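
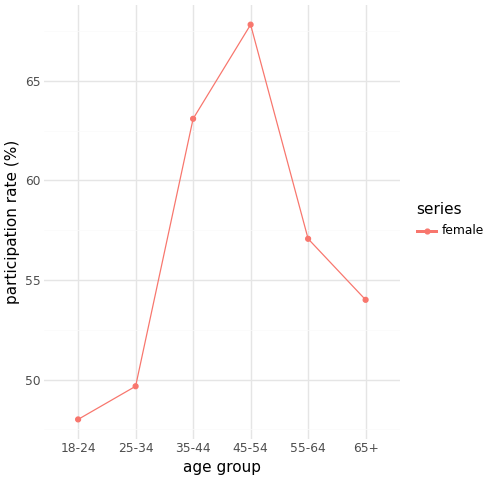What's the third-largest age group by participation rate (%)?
55-64

Top 4: 45-54 ≈ 68, 35-44 ≈ 64, 55-64 ≈ 58, 65+ ≈ 54.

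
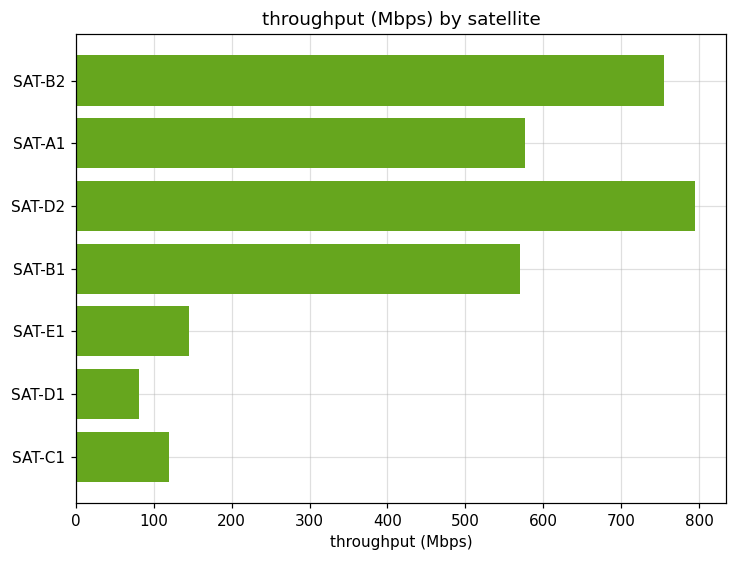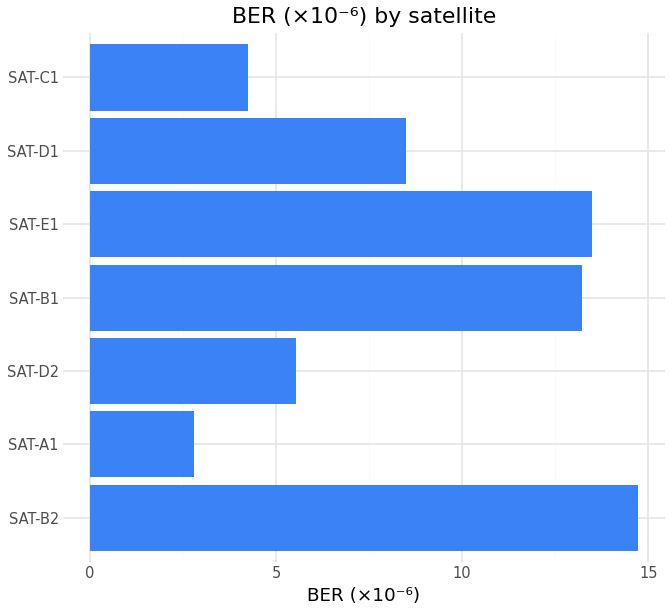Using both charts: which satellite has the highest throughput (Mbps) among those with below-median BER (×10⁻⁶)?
SAT-D2

Chart 2 median BER (×10⁻⁶) ≈ 8; below-median satellites: SAT-A1, SAT-D2, SAT-C1. Among those, SAT-D2 has the highest throughput (Mbps) (≈ 800).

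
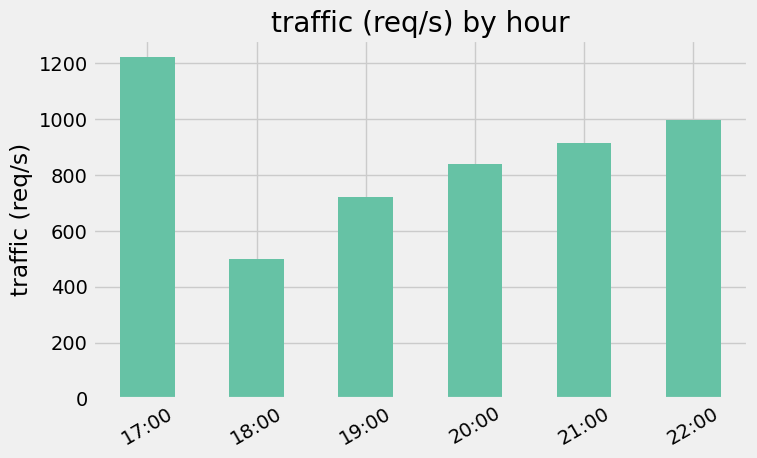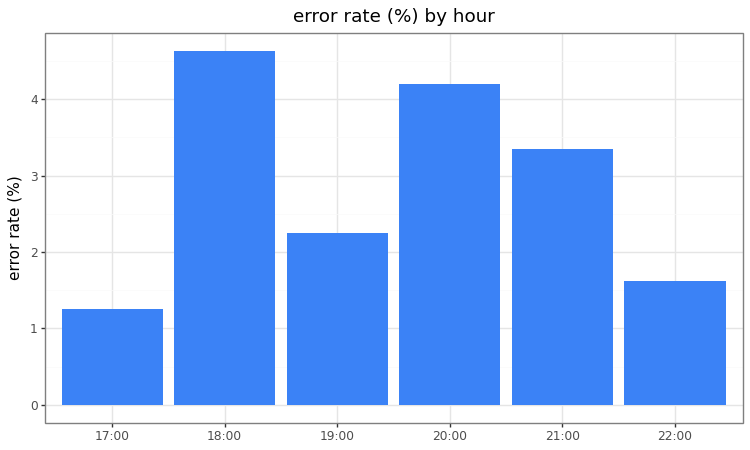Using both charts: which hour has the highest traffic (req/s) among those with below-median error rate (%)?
Chart 2 median error rate (%) ≈ 3; below-median hours: 17:00, 19:00, 22:00. Among those, 17:00 has the highest traffic (req/s) (≈ 1200).

17:00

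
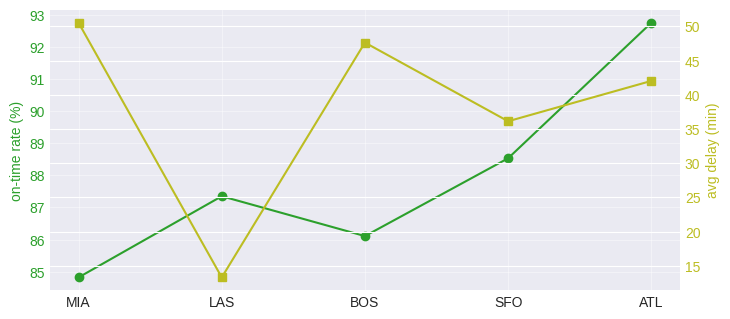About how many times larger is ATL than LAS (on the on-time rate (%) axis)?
≈ 1.07×

ATL ≈ 93, LAS ≈ 87; 93/87 ≈ 1.07.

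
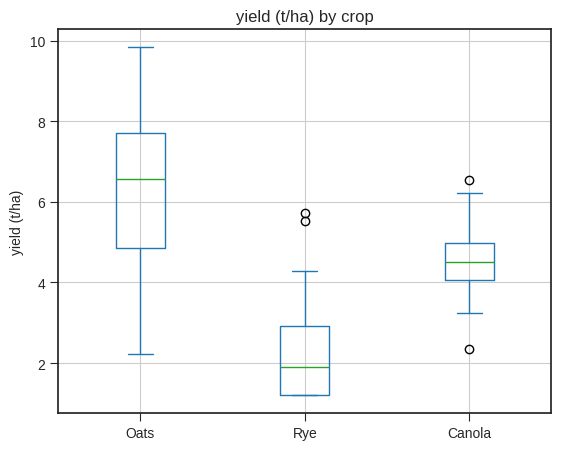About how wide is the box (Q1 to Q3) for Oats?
≈ 2.5

Q3 ≈ 7.5, Q1 ≈ 5.0; IQR ≈ 2.5.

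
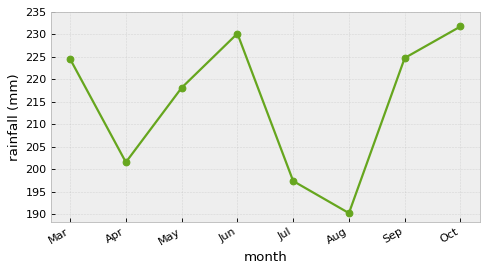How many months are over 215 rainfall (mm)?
Above 215: Mar, May, Jun, Sep, Oct.

5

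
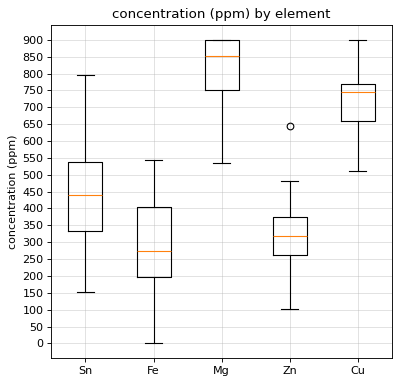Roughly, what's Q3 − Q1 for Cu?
Q3 ≈ 750, Q1 ≈ 650; IQR ≈ 100.

≈ 100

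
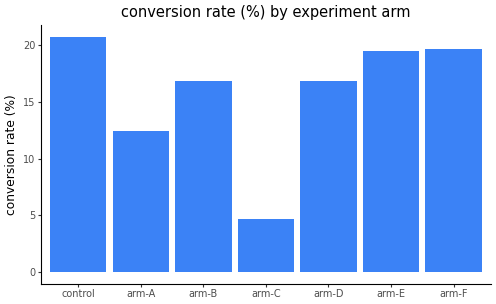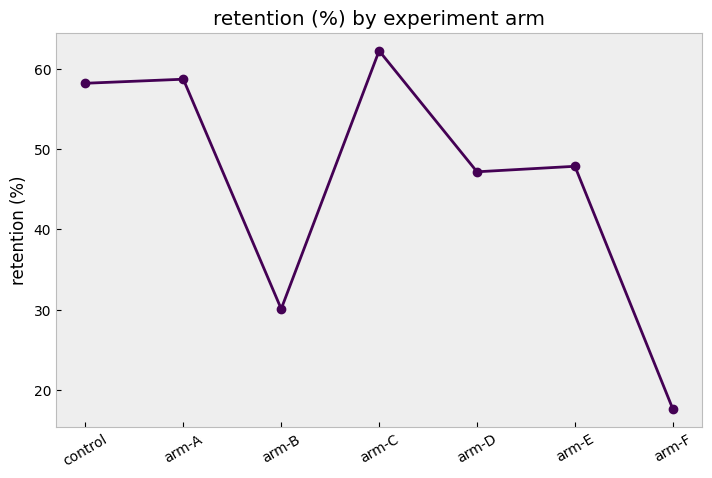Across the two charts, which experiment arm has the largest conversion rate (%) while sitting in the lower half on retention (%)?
Chart 2 median retention (%) ≈ 50; below-median experiment arms: arm-B, arm-D, arm-F. Among those, arm-F has the highest conversion rate (%) (≈ 20).

arm-F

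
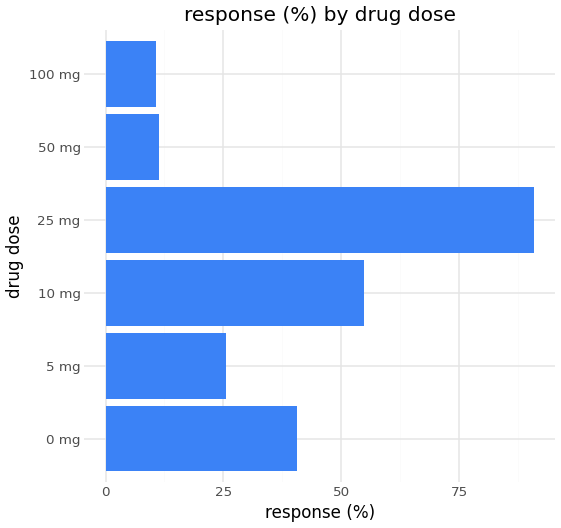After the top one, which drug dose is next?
Top 3: 25 mg ≈ 90, 10 mg ≈ 50, 0 mg ≈ 40.

10 mg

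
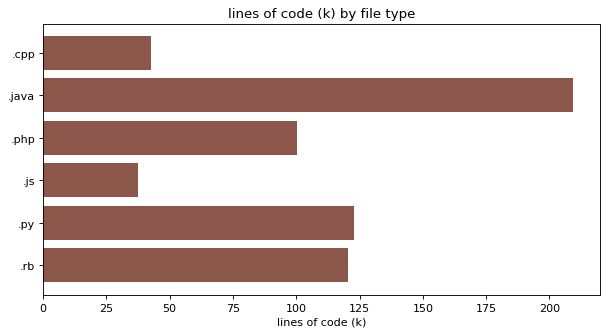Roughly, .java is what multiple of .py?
≈ 1.67×

.java ≈ 200, .py ≈ 120; 200/120 ≈ 1.67.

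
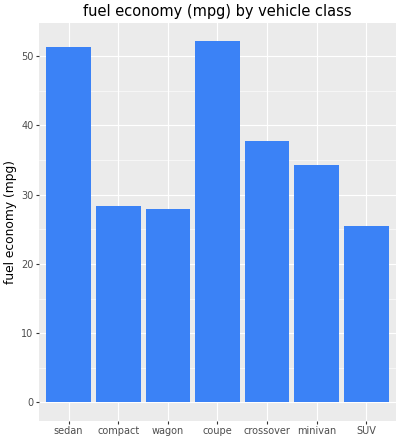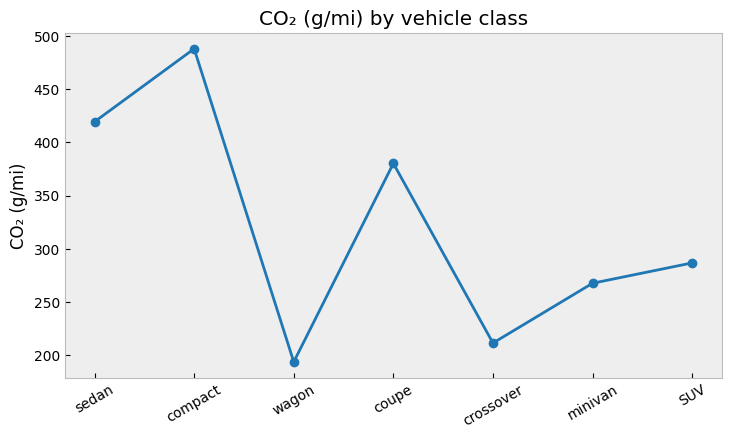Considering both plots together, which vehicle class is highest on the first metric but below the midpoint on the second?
Chart 2 median CO₂ (g/mi) ≈ 300; below-median vehicle classes: wagon, crossover, minivan. Among those, crossover has the highest fuel economy (mpg) (≈ 40).

crossover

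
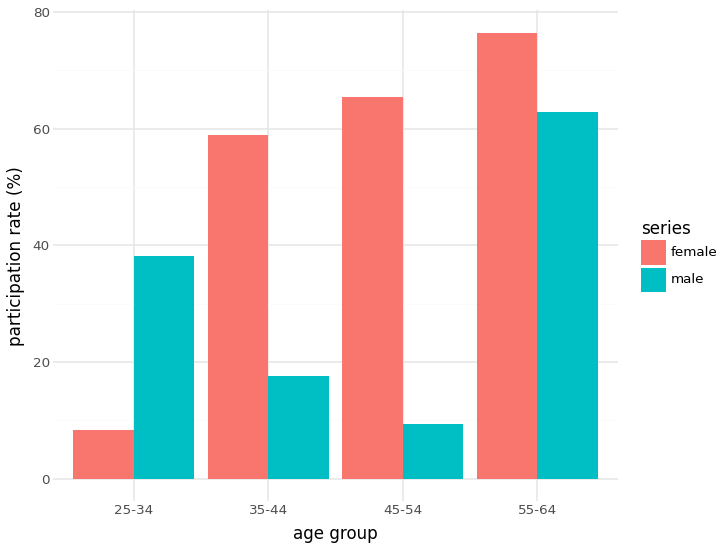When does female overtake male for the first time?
25-34: female ≈ 10 vs male ≈ 40 (not yet); 35-44: female ≈ 60 vs male ≈ 20 (first crossover).

35-44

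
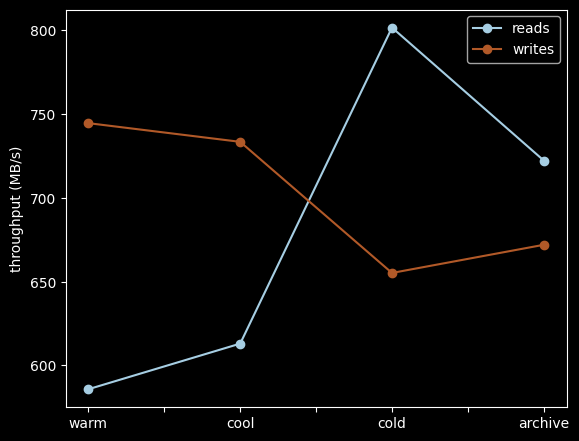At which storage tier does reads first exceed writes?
cool: reads ≈ 620 vs writes ≈ 740 (not yet); cold: reads ≈ 800 vs writes ≈ 660 (first crossover).

cold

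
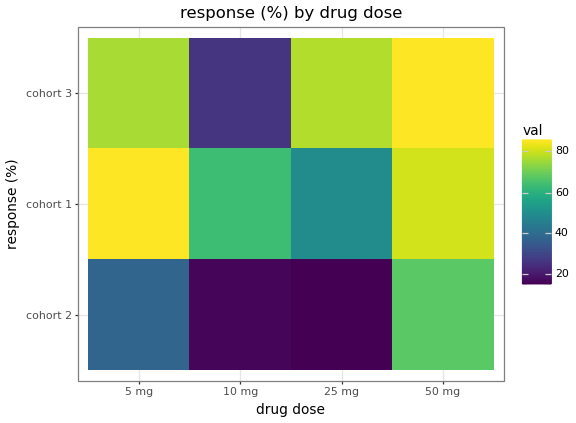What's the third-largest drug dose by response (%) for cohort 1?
10 mg

Top 4 for cohort 1: 5 mg ≈ 90, 50 mg ≈ 80, 10 mg ≈ 60, 25 mg ≈ 50.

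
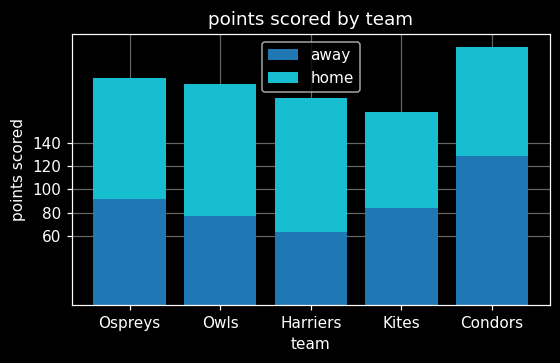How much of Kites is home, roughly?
≈ 80

home top ≈ 160, bottom ≈ 80; segment ≈ 80.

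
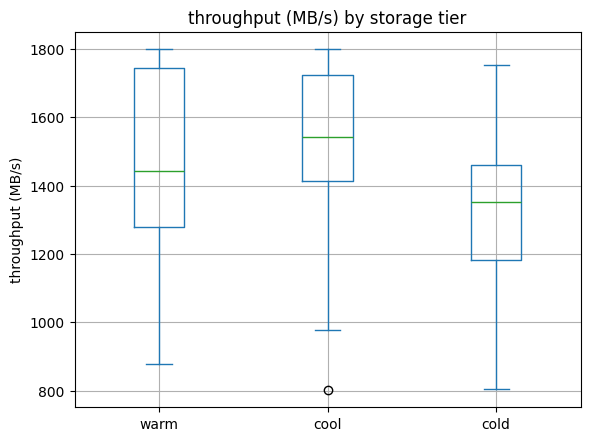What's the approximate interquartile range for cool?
Q3 ≈ 1725, Q1 ≈ 1425; IQR ≈ 300.

≈ 300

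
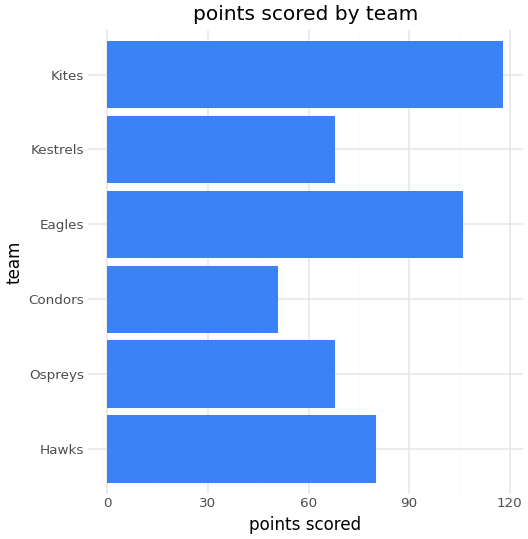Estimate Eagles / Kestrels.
≈ 1.57×

Eagles ≈ 110, Kestrels ≈ 70; 110/70 ≈ 1.57.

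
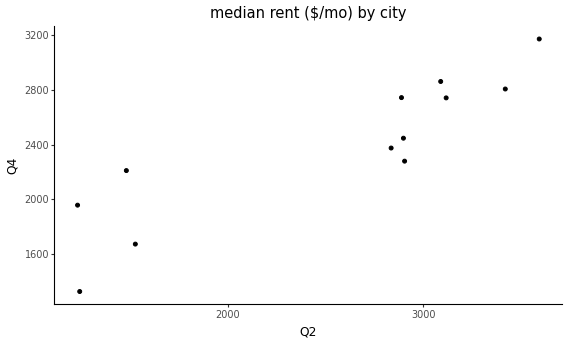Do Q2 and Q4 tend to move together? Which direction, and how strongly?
positive, strong

Points are positively correlated; strong (|r| ≈ 0.9).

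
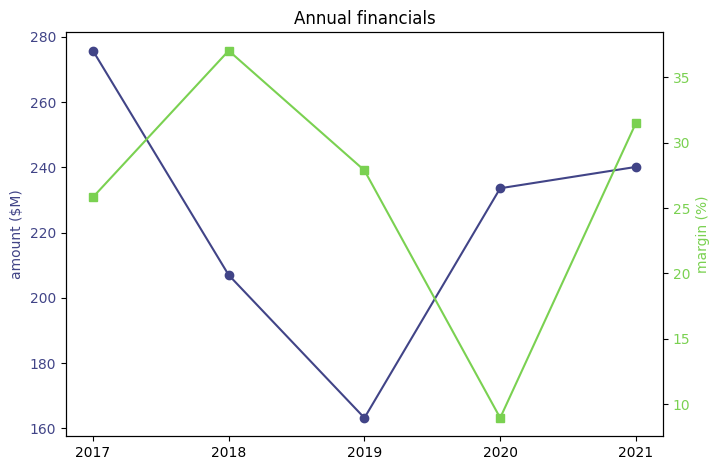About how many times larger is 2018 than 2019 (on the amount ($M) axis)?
≈ 1.31×

2018 ≈ 210, 2019 ≈ 160; 210/160 ≈ 1.31.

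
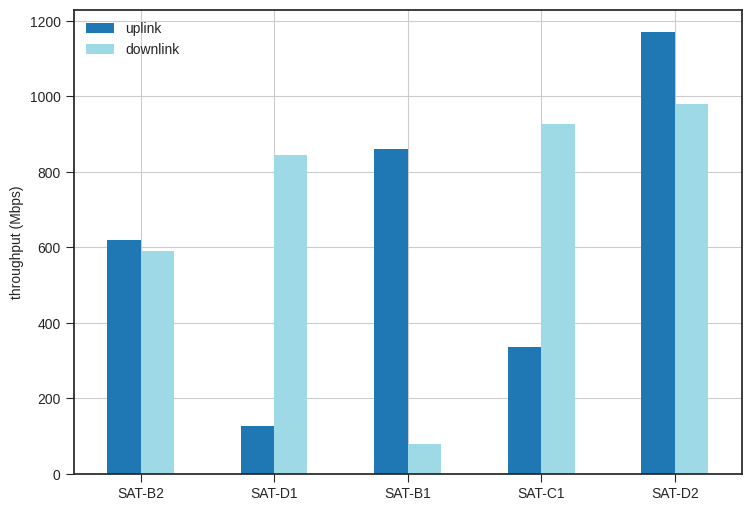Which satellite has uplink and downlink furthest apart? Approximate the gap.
SAT-B1, ≈ 800 Mbps

SAT-B1: uplink ≈ 900, downlink ≈ 100 → gap ≈ 800. Next-largest (SAT-D1) is only ≈ 700.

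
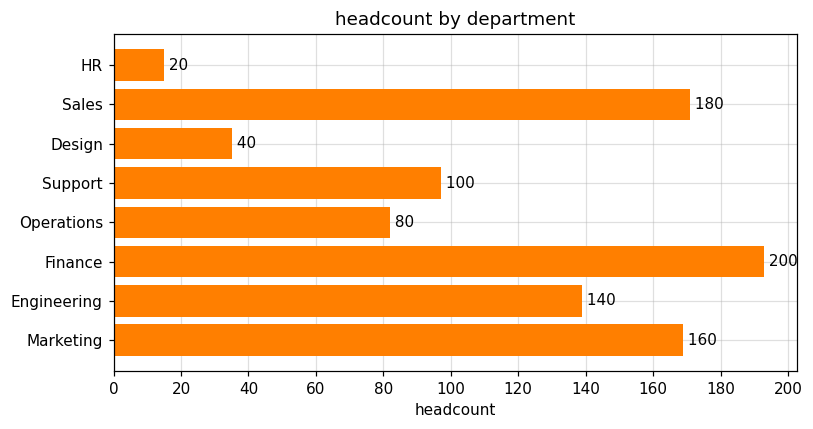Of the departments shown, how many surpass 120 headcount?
4

Above 120: Sales, Finance, Engineering, Marketing.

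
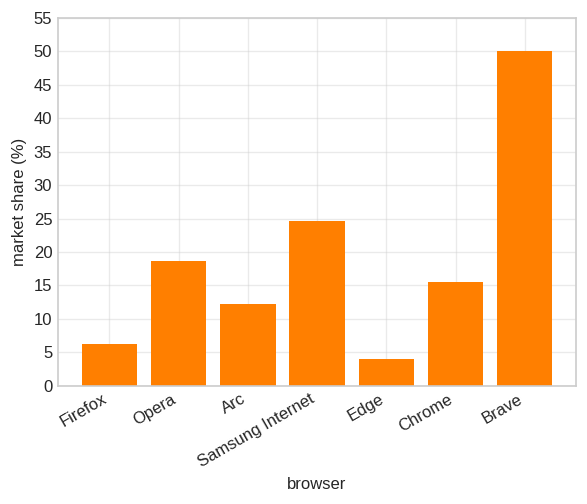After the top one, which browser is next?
Top 3: Brave ≈ 50, Samsung Internet ≈ 25, Opera ≈ 20.

Samsung Internet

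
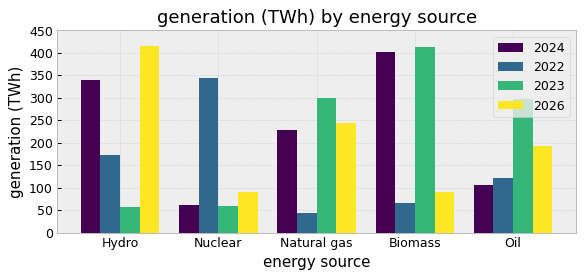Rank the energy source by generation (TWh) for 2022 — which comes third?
Top 4 for 2022: Nuclear ≈ 350, Hydro ≈ 150, Oil ≈ 100, Biomass ≈ 50.

Oil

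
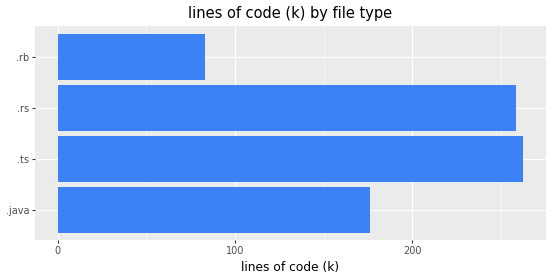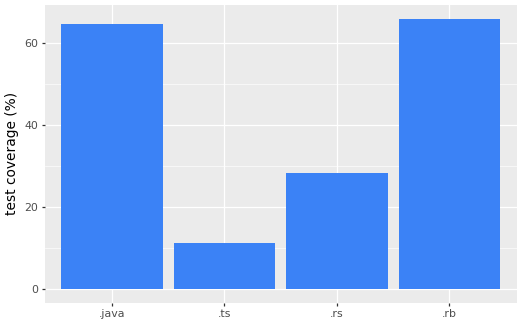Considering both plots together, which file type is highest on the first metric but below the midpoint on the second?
.ts

Chart 2 median test coverage (%) ≈ 50; below-median file types: .ts, .rs. Among those, .ts has the highest lines of code (k) (≈ 275).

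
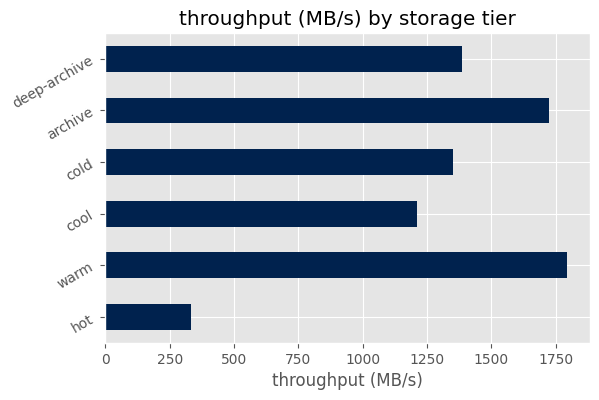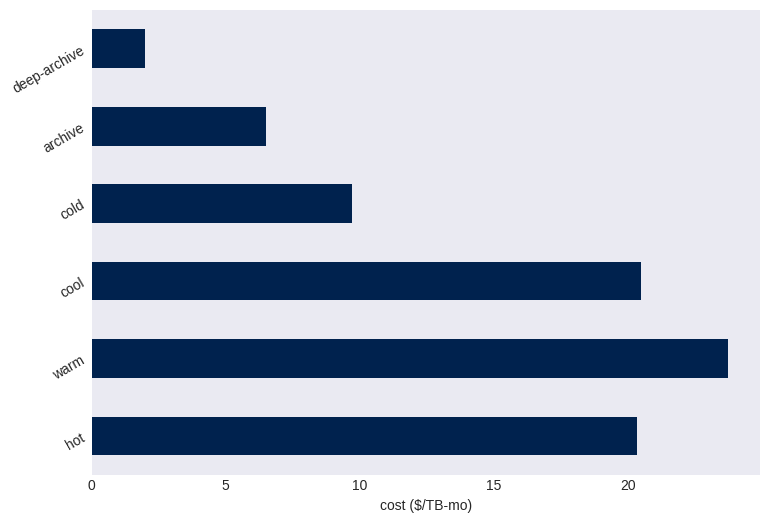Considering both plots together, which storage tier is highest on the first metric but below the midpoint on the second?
archive

Chart 2 median cost ($/TB-mo) ≈ 15; below-median storage tiers: cold, archive, deep-archive. Among those, archive has the highest throughput (MB/s) (≈ 1800).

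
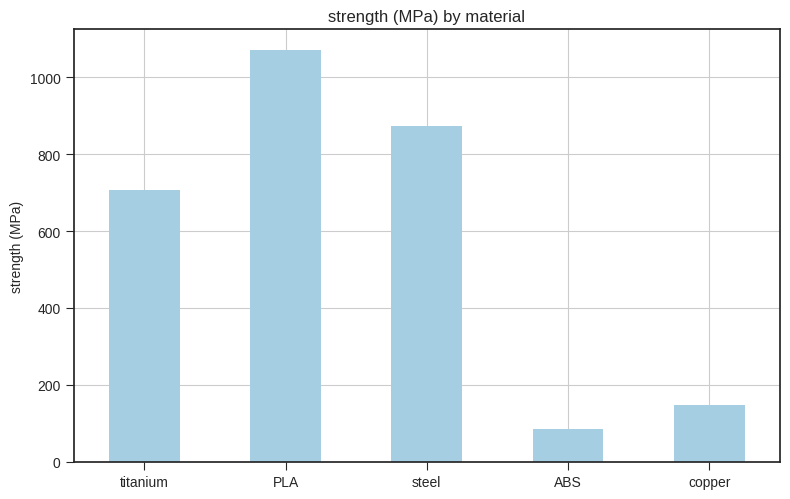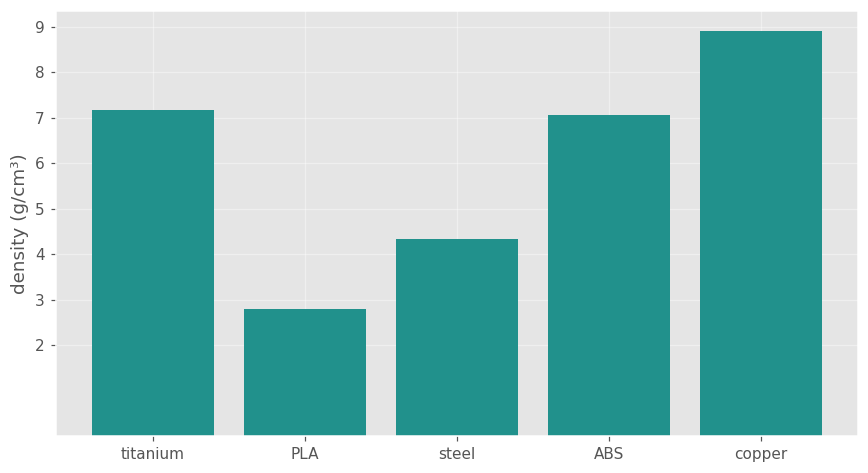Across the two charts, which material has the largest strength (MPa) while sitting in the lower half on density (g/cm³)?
PLA

Chart 2 median density (g/cm³) ≈ 7; below-median materials: PLA, steel. Among those, PLA has the highest strength (MPa) (≈ 1100).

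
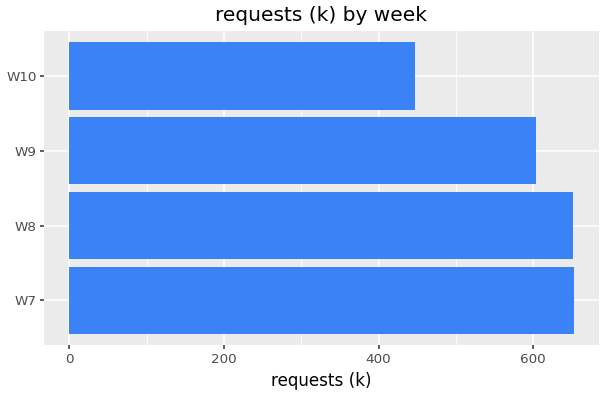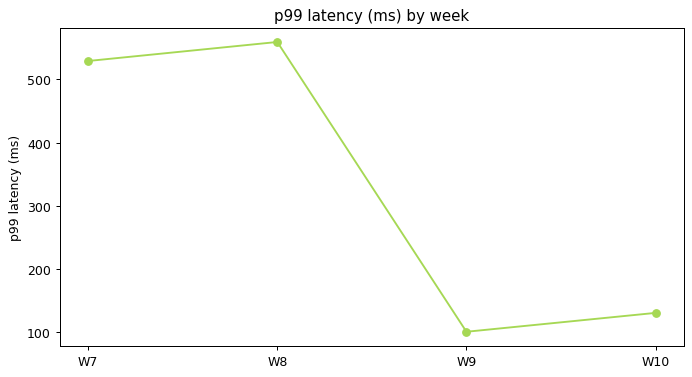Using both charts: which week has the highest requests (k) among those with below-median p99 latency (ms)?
W9

Chart 2 median p99 latency (ms) ≈ 300; below-median weeks: W9, W10. Among those, W9 has the highest requests (k) (≈ 600).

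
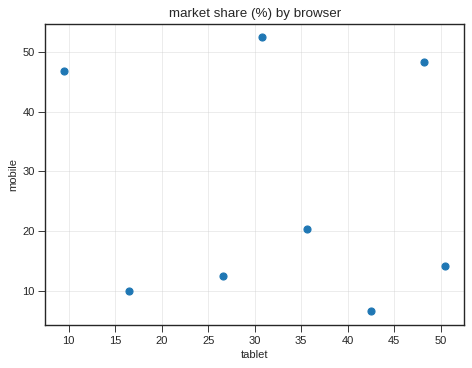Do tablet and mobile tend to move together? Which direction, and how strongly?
Points are roughly uncorrelated; weak (|r| ≈ 0.1).

no clear correlation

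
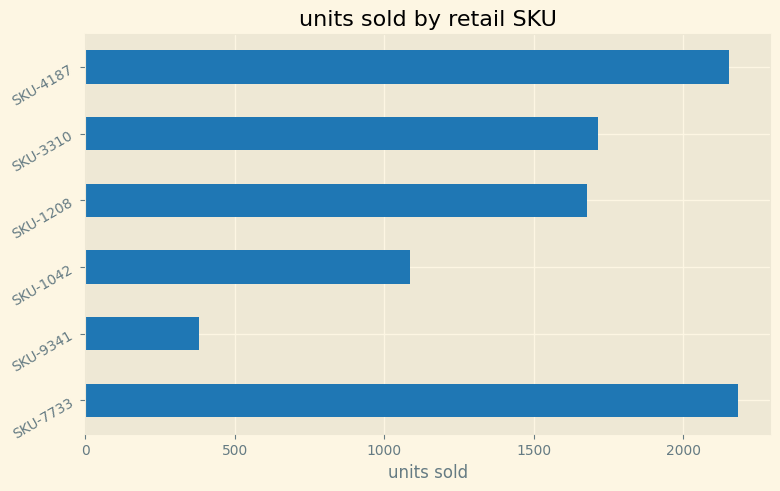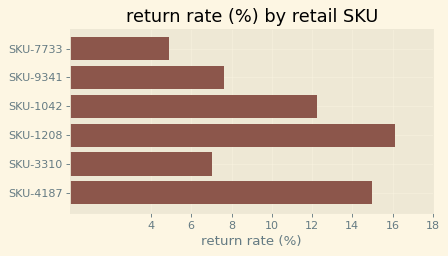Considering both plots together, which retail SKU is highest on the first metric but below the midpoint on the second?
SKU-7733

Chart 2 median return rate (%) ≈ 10; below-median retail SKUs: SKU-7733, SKU-9341, SKU-3310. Among those, SKU-7733 has the highest units sold (≈ 2000).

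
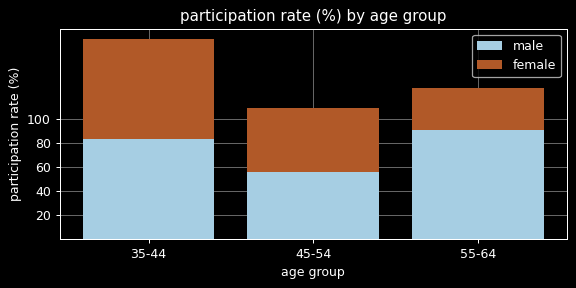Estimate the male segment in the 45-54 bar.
male top ≈ 60, bottom ≈ 0; segment ≈ 60.

≈ 60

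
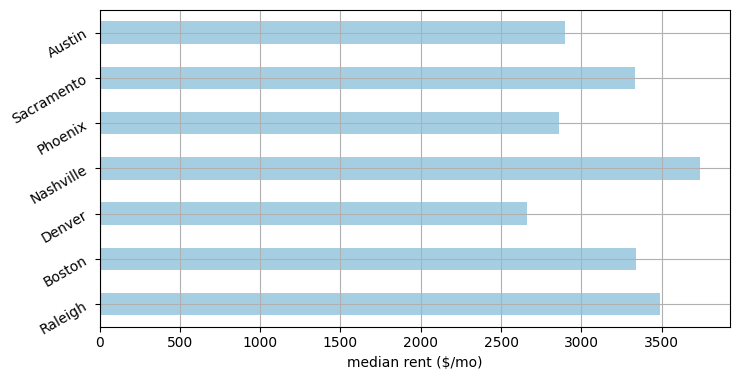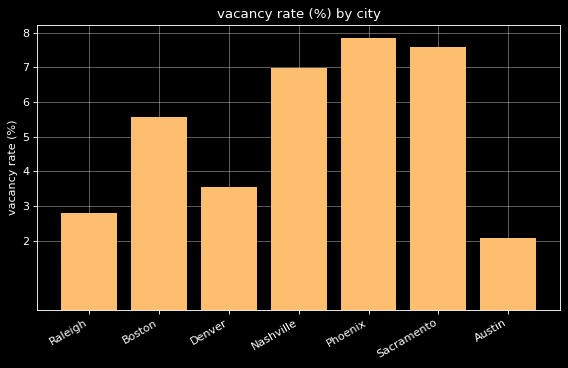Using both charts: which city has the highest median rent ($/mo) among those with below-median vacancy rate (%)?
Chart 2 median vacancy rate (%) ≈ 6; below-median cities: Raleigh, Denver, Austin. Among those, Raleigh has the highest median rent ($/mo) (≈ 3500).

Raleigh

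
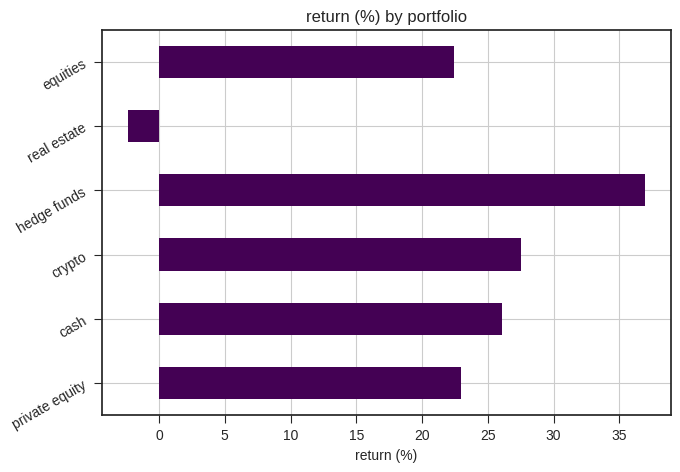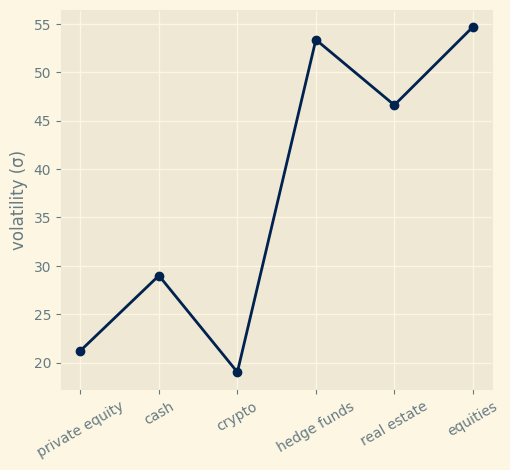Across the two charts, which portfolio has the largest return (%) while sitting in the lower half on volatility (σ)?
Chart 2 median volatility (σ) ≈ 40; below-median portfolios: private equity, cash, crypto. Among those, crypto has the highest return (%) (≈ 30).

crypto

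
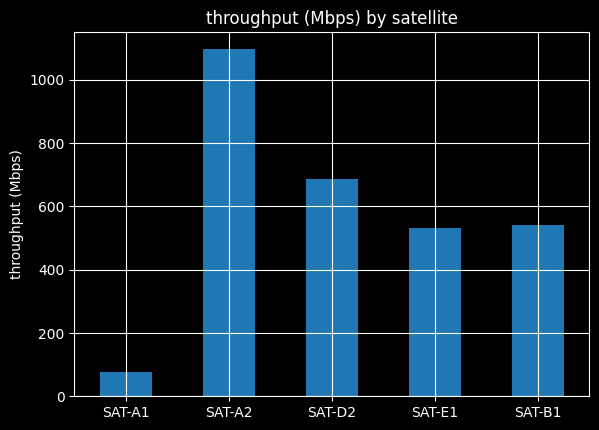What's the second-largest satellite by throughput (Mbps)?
SAT-D2

Top 3: SAT-A2 ≈ 1100, SAT-D2 ≈ 700, SAT-B1 ≈ 500.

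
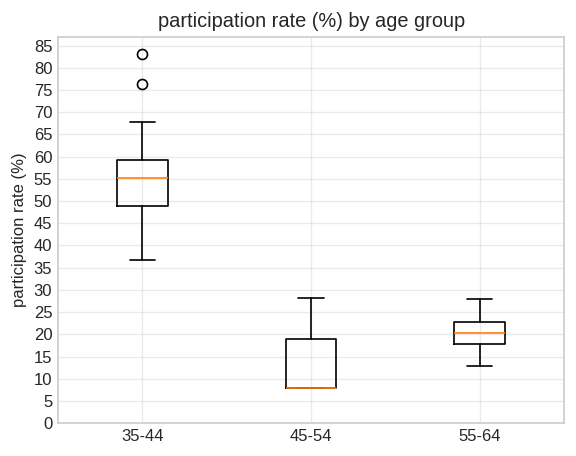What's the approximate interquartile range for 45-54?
≈ 10

Q3 ≈ 20, Q1 ≈ 10; IQR ≈ 10.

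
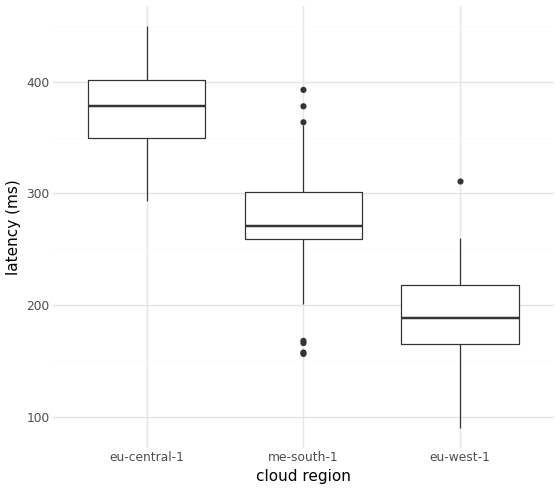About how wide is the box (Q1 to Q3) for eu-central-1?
≈ 60

Q3 ≈ 400, Q1 ≈ 340; IQR ≈ 60.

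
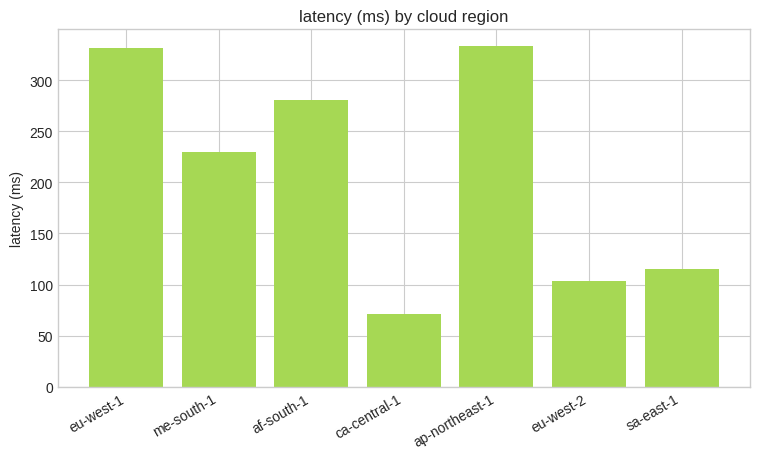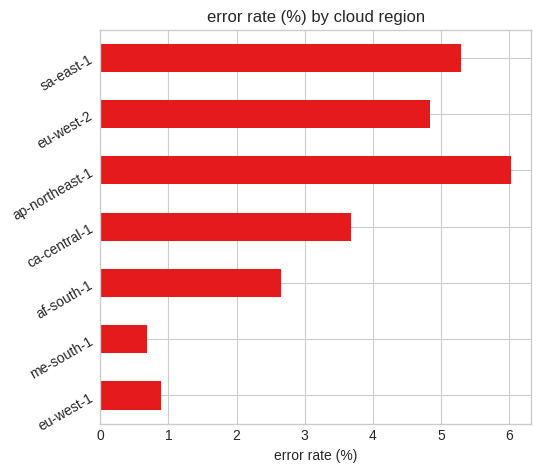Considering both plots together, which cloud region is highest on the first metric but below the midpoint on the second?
eu-west-1

Chart 2 median error rate (%) ≈ 4; below-median cloud regions: eu-west-1, me-south-1, af-south-1. Among those, eu-west-1 has the highest latency (ms) (≈ 350).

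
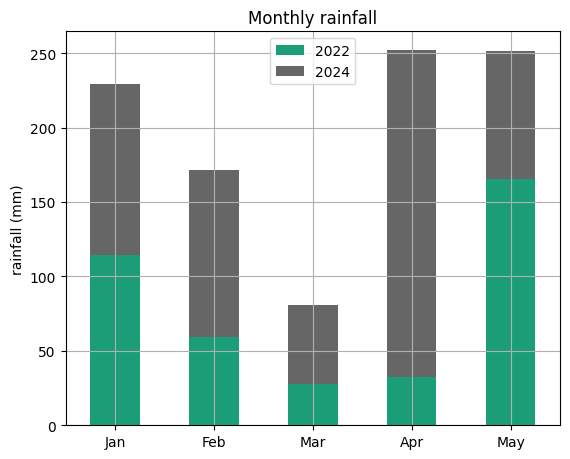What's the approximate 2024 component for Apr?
2024 top ≈ 250, bottom ≈ 25; segment ≈ 225.

≈ 225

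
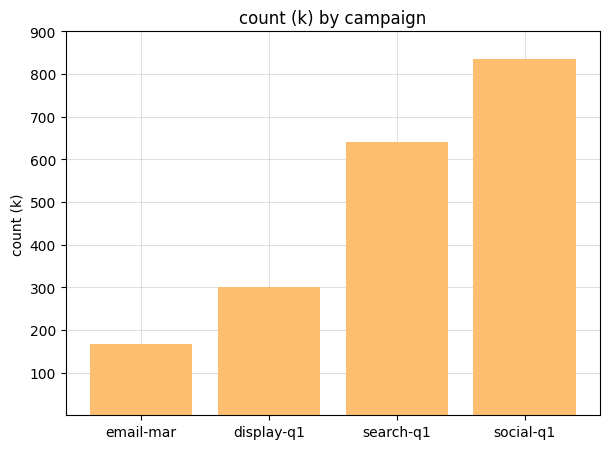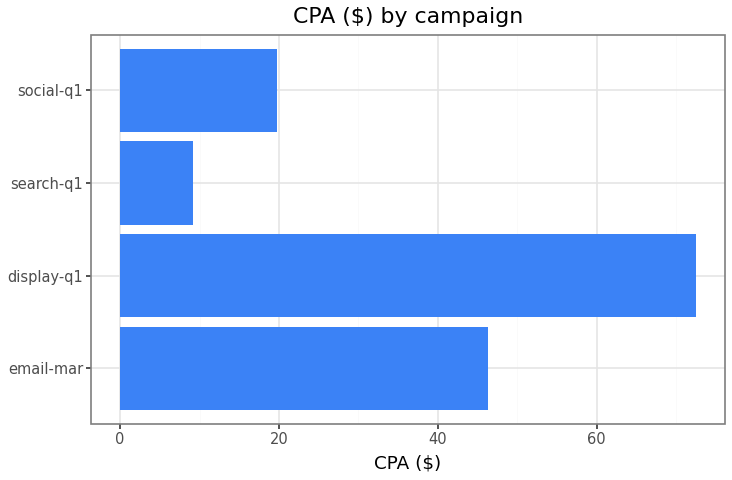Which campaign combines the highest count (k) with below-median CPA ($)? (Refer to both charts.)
social-q1

Chart 2 median CPA ($) ≈ 30; below-median campaigns: search-q1, social-q1. Among those, social-q1 has the highest count (k) (≈ 800).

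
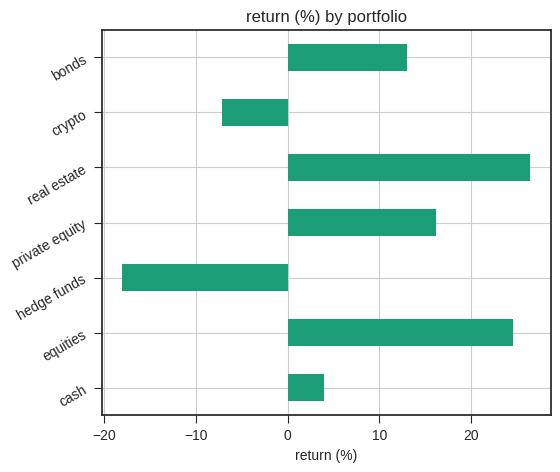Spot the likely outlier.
hedge funds ≈ -20; the rest sit between ≈ -5 and ≈ 25.

hedge funds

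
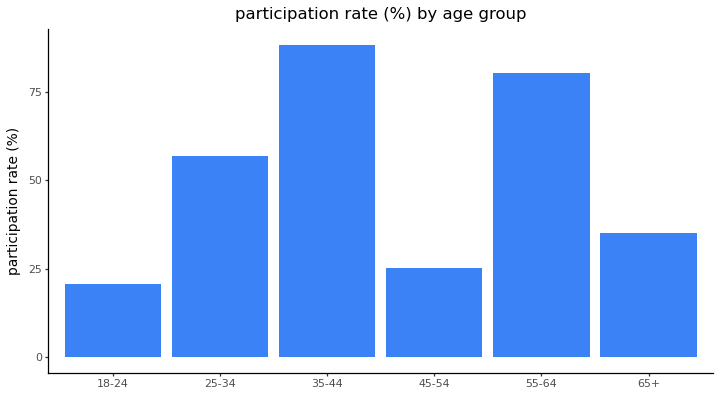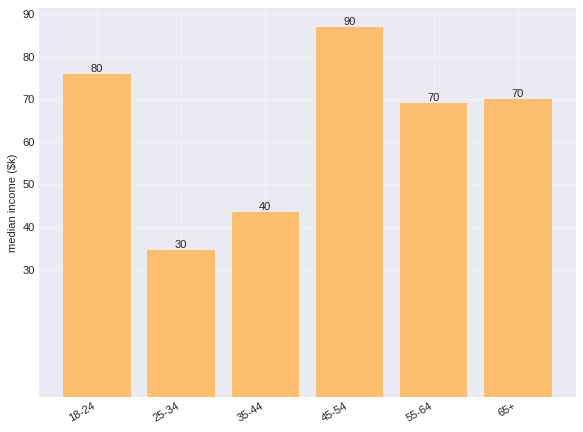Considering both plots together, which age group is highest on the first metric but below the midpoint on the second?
35-44

Chart 2 median median income ($k) ≈ 70; below-median age groups: 25-34, 35-44, 55-64. Among those, 35-44 has the highest participation rate (%) (≈ 90).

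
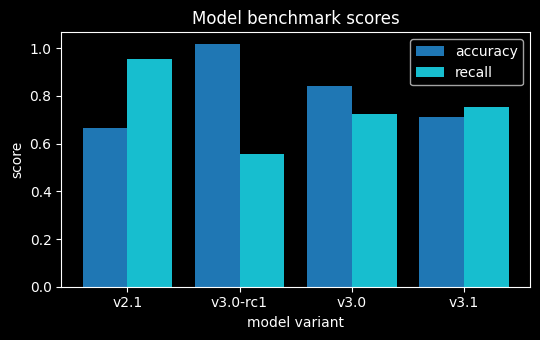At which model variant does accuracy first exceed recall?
v2.1: accuracy ≈ 0.7 vs recall ≈ 1.0 (not yet); v3.0-rc1: accuracy ≈ 1.0 vs recall ≈ 0.6 (first crossover).

v3.0-rc1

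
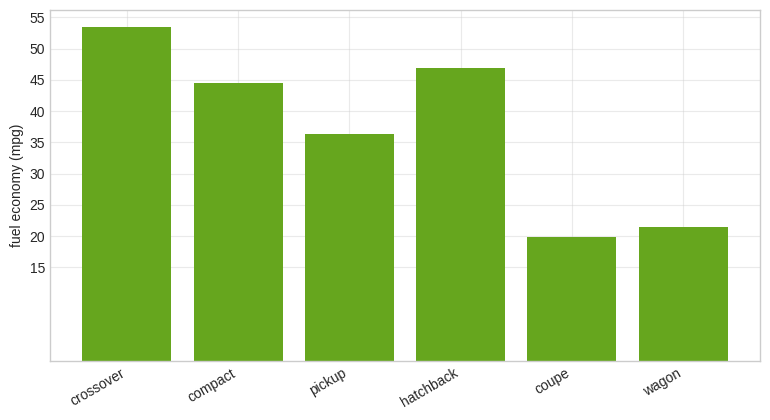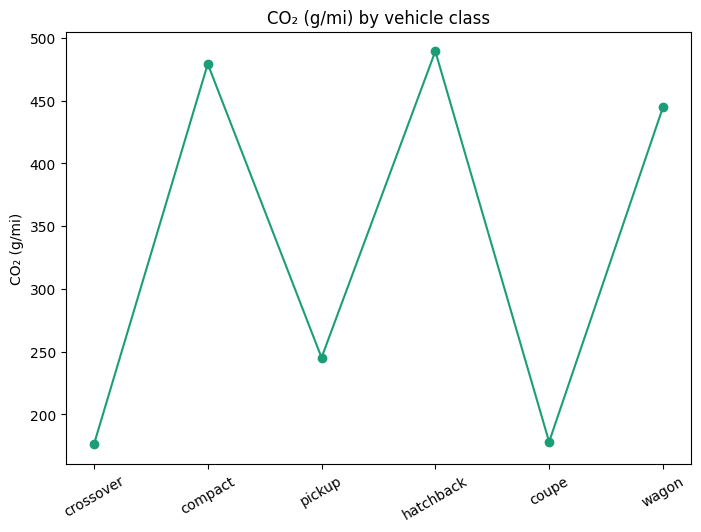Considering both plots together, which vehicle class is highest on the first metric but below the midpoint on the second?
Chart 2 median CO₂ (g/mi) ≈ 350; below-median vehicle classes: crossover, pickup, coupe. Among those, crossover has the highest fuel economy (mpg) (≈ 55).

crossover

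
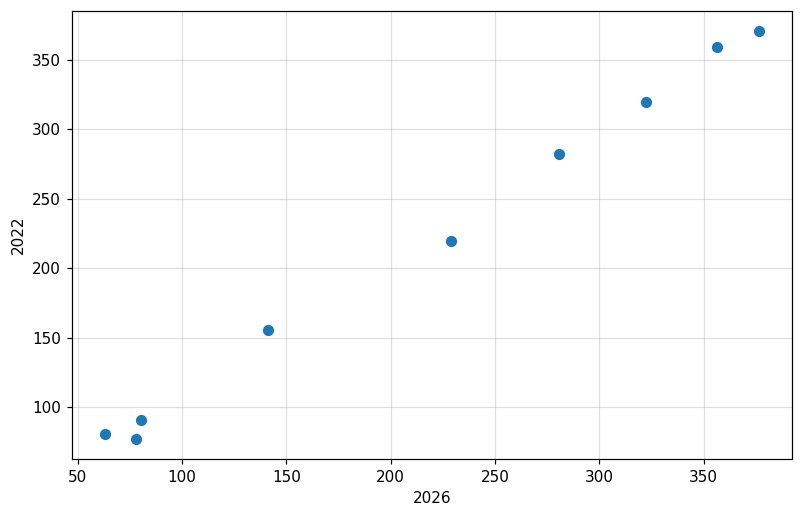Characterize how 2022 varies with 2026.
positive, strong

Points are positively correlated; strong (|r| ≈ 1.0).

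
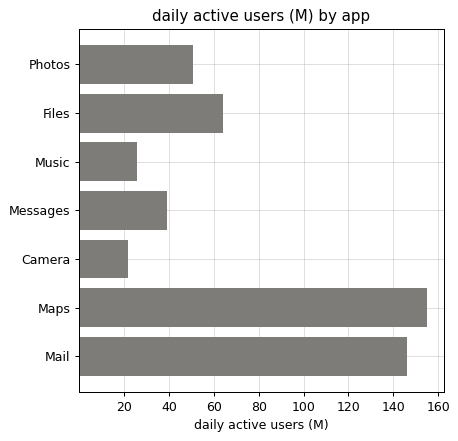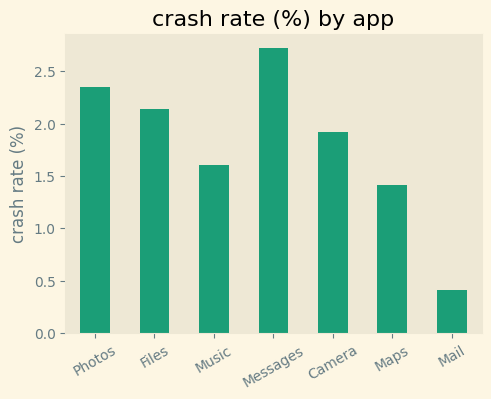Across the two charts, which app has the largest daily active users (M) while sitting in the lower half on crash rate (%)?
Chart 2 median crash rate (%) ≈ 2; below-median apps: Music, Maps, Mail. Among those, Maps has the highest daily active users (M) (≈ 160).

Maps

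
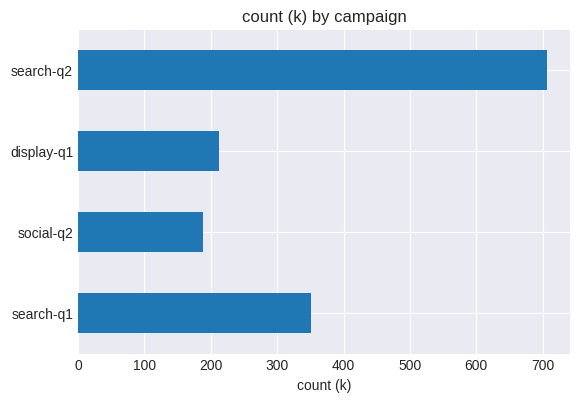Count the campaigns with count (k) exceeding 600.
1

Above 600: search-q2.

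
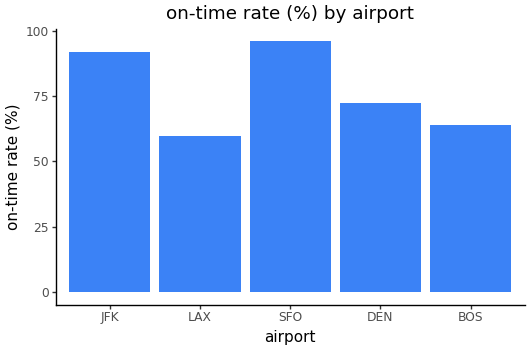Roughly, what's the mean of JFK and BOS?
≈ 75

(90 + 60) / 2 ≈ 75.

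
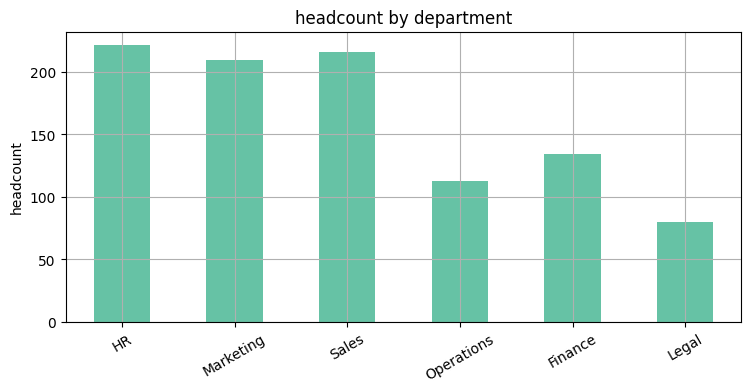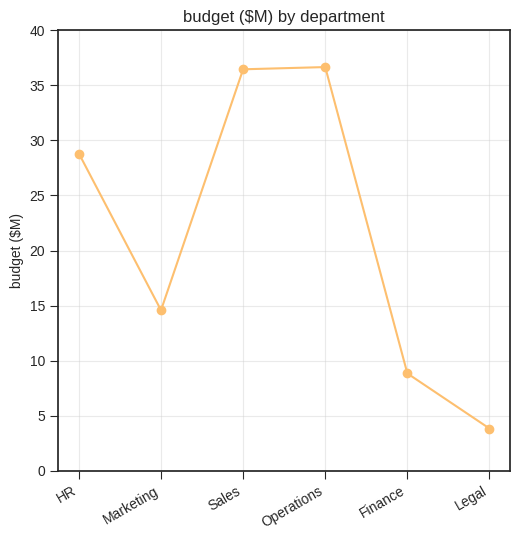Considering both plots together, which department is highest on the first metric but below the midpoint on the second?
Chart 2 median budget ($M) ≈ 20; below-median departments: Marketing, Finance, Legal. Among those, Marketing has the highest headcount (≈ 200).

Marketing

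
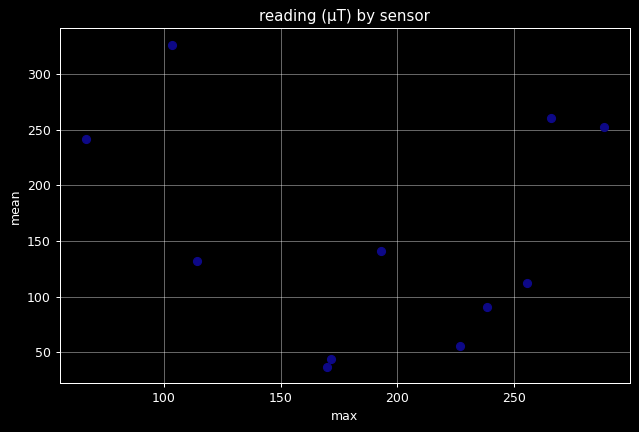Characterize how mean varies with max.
Points are roughly uncorrelated; weak (|r| ≈ 0.2).

no clear correlation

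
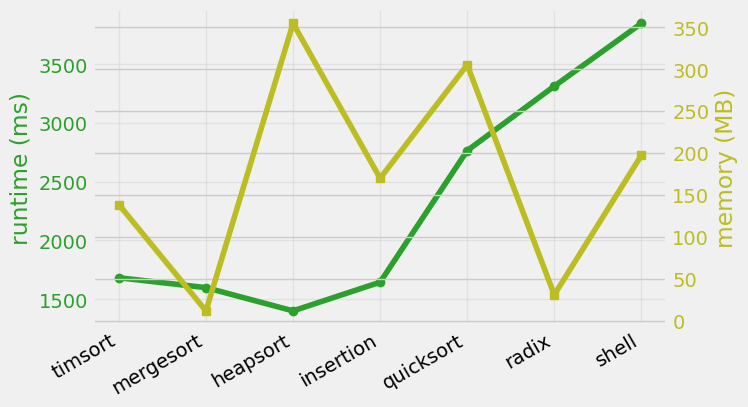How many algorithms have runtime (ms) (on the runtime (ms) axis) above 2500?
Above 2500: quicksort, radix, shell.

3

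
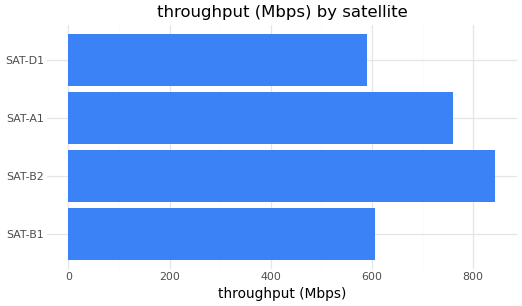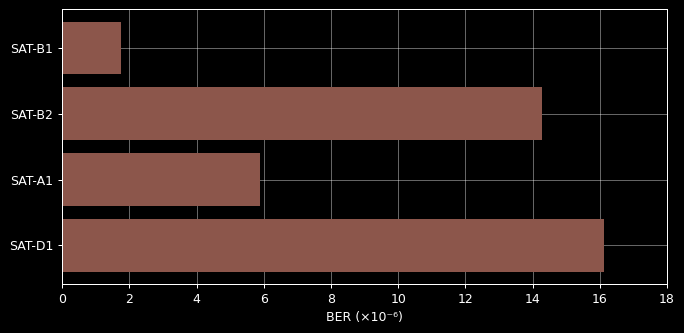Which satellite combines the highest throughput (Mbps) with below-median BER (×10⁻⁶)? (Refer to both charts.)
SAT-A1

Chart 2 median BER (×10⁻⁶) ≈ 10; below-median satellites: SAT-B1, SAT-A1. Among those, SAT-A1 has the highest throughput (Mbps) (≈ 800).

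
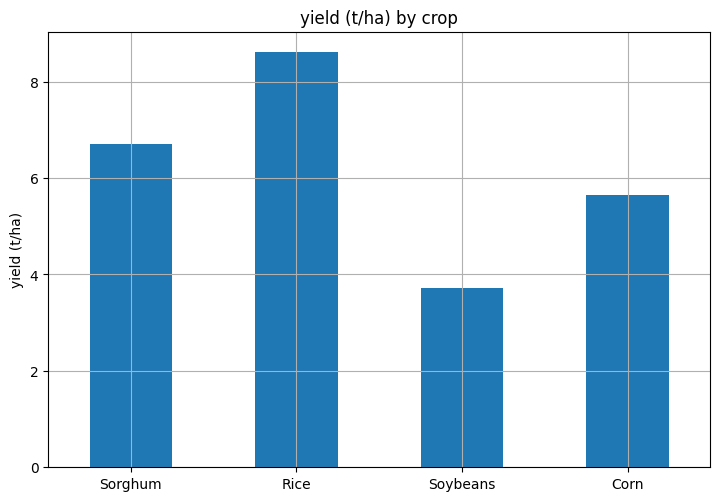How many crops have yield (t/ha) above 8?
1

Above 8: Rice.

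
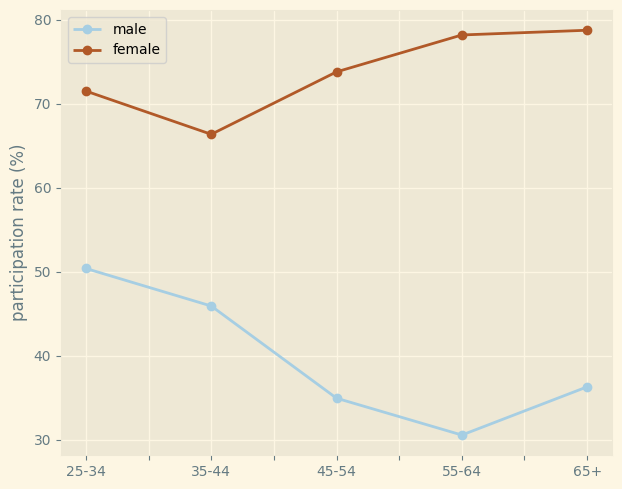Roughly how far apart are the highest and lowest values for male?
≈ 20

Max 25-34 ≈ 50, min 55-64 ≈ 30; range ≈ 20.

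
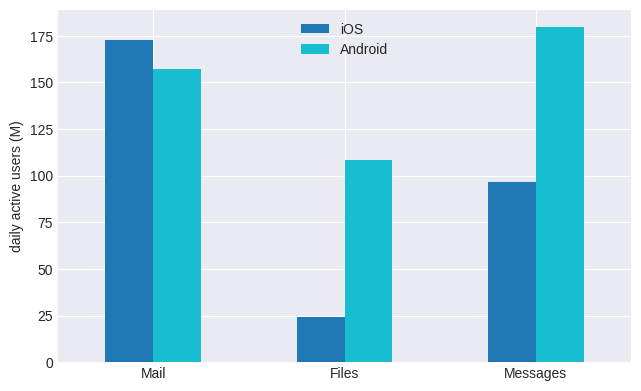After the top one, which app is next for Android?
Mail

Top 3 for Android: Messages ≈ 180, Mail ≈ 160, Files ≈ 100.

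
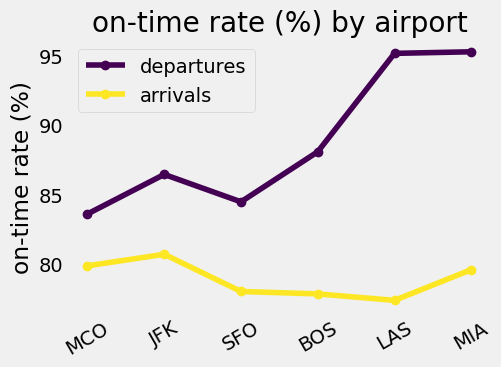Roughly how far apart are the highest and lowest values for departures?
≈ 12

Max MIA ≈ 96, min MCO ≈ 84; range ≈ 12.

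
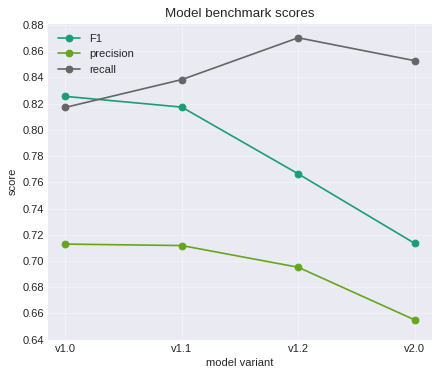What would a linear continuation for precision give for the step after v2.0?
Last three: 0.72, 0.70, 0.66 → slope ≈ -0.03/step → next ≈ 0.63.

≈ 0.63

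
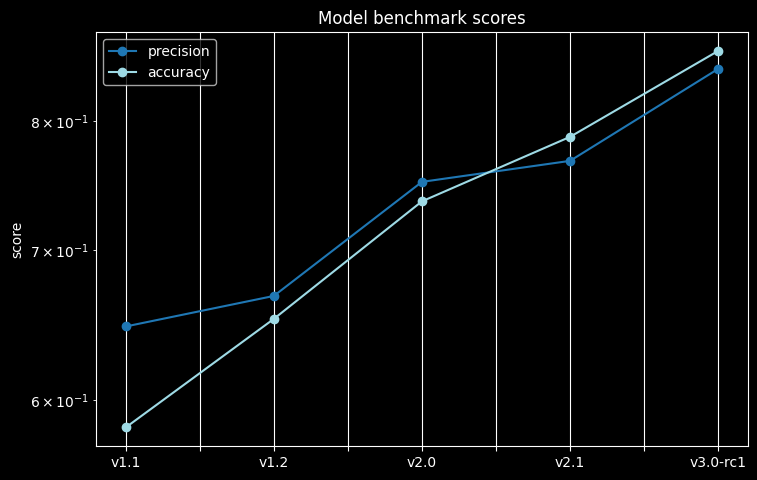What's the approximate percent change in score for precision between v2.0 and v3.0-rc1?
v2.0 ≈ 0.75, v3.0-rc1 ≈ 0.85; (0.85 − 0.75) / 0.75 ≈ +13.3%.

≈ +13.3%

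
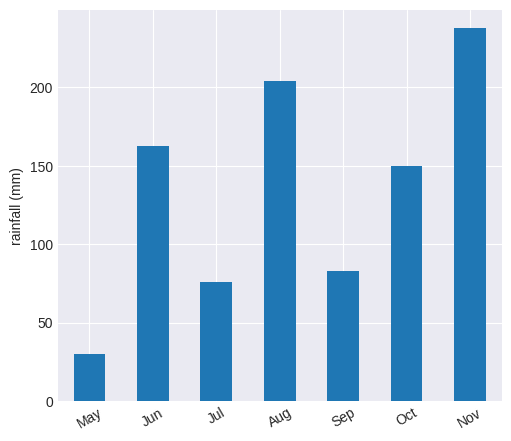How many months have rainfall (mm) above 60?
6

Above 60: Jun, Jul, Aug, Sep, Oct, Nov.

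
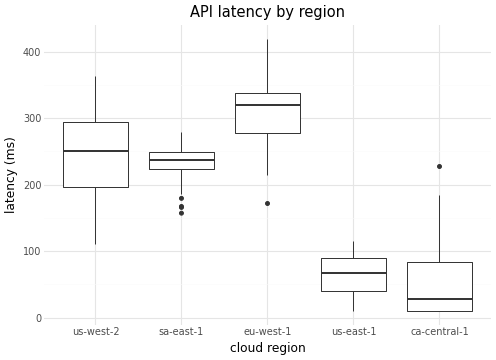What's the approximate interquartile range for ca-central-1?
≈ 75

Q3 ≈ 75, Q1 ≈ 0; IQR ≈ 75.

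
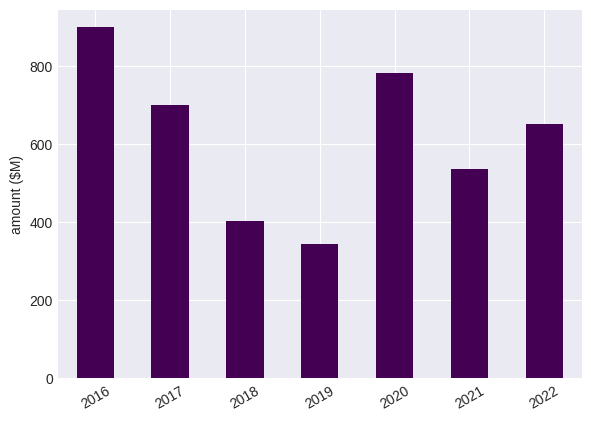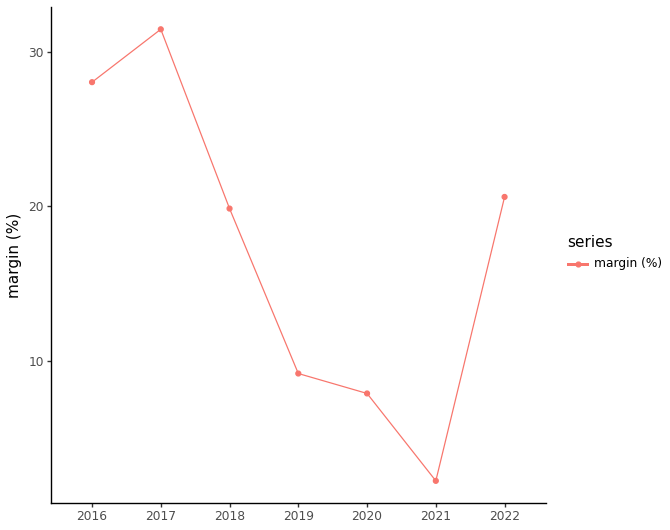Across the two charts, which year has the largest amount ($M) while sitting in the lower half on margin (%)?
2020

Chart 2 median margin (%) ≈ 20; below-median years: 2019, 2020, 2021. Among those, 2020 has the highest amount ($M) (≈ 800).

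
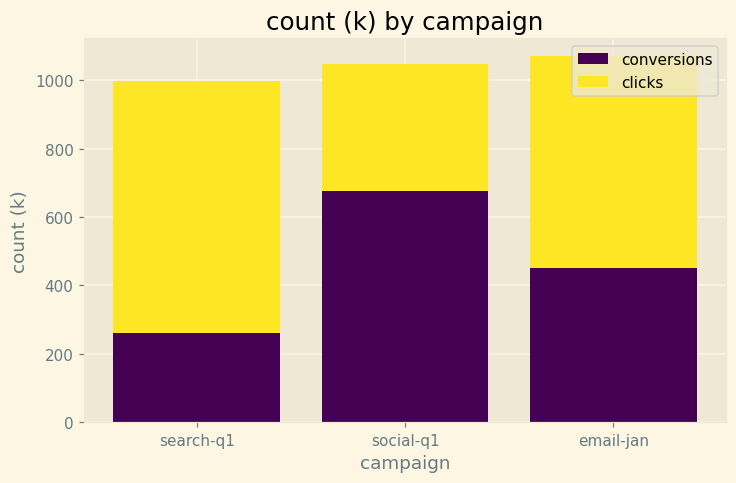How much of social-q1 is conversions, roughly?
≈ 700

conversions top ≈ 700, bottom ≈ 0; segment ≈ 700.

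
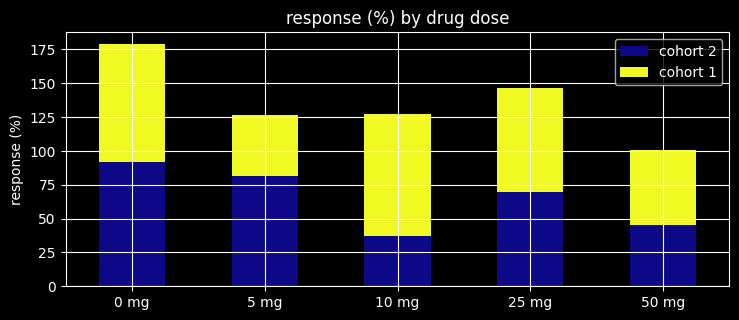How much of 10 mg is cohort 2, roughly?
cohort 2 top ≈ 40, bottom ≈ 0; segment ≈ 40.

≈ 40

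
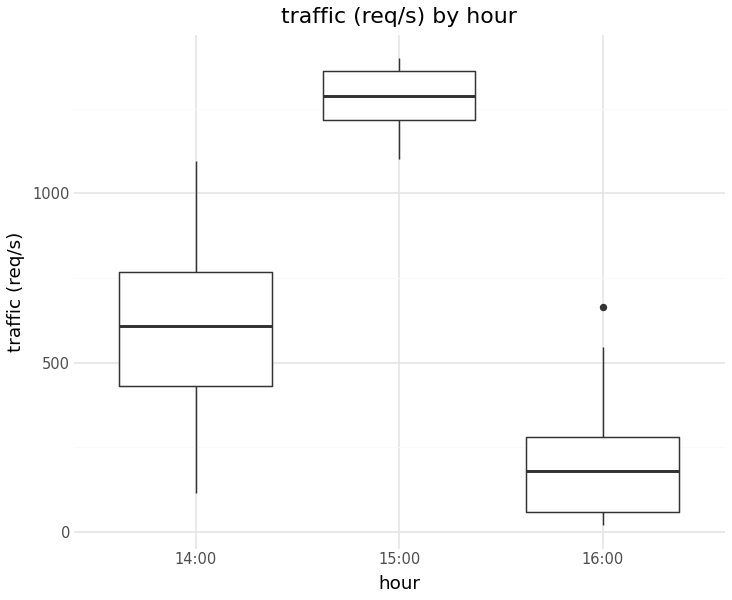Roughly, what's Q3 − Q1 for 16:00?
≈ 200

Q3 ≈ 300, Q1 ≈ 100; IQR ≈ 200.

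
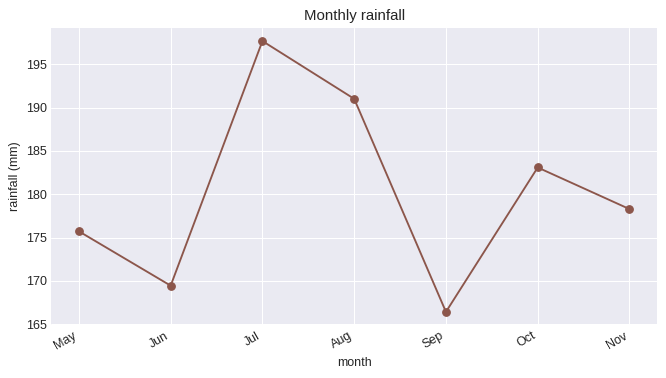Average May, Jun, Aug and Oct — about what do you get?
≈ 180

(175 + 170 + 190 + 185) / 4 ≈ 180.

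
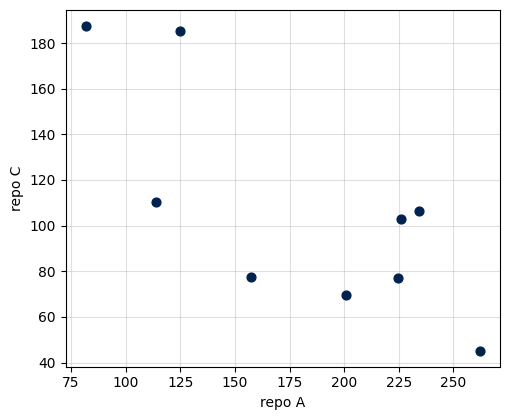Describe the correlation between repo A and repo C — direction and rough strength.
Points are negatively correlated; strong (|r| ≈ 0.8).

negative, strong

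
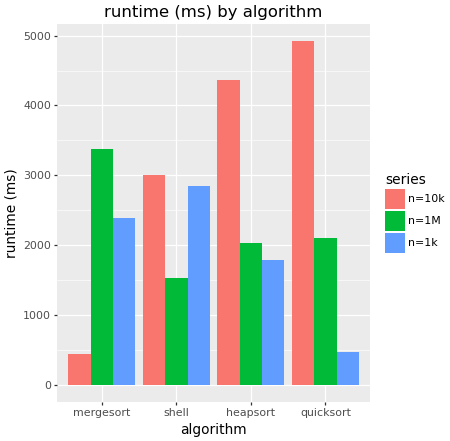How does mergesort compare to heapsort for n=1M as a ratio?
mergesort ≈ 3500, heapsort ≈ 2000; 3500/2000 ≈ 1.75.

≈ 1.75×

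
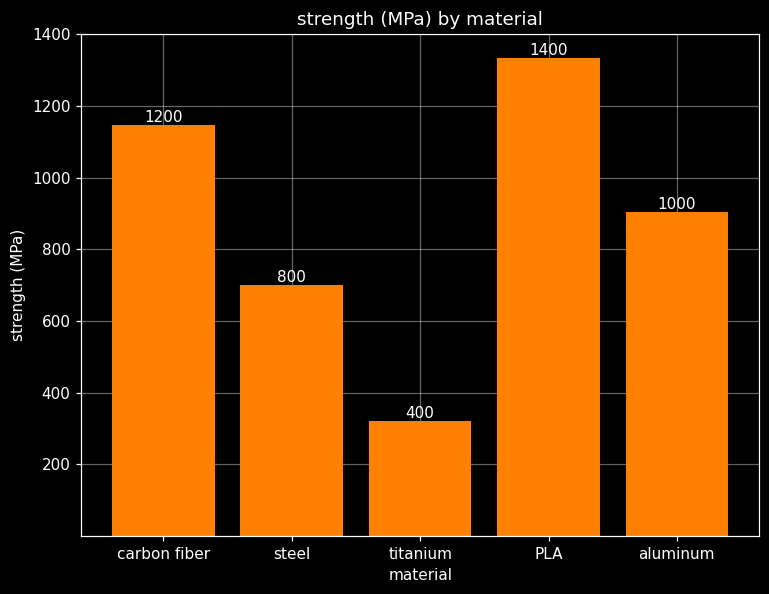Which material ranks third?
aluminum

Top 4: PLA ≈ 1400, carbon fiber ≈ 1200, aluminum ≈ 1000, steel ≈ 800.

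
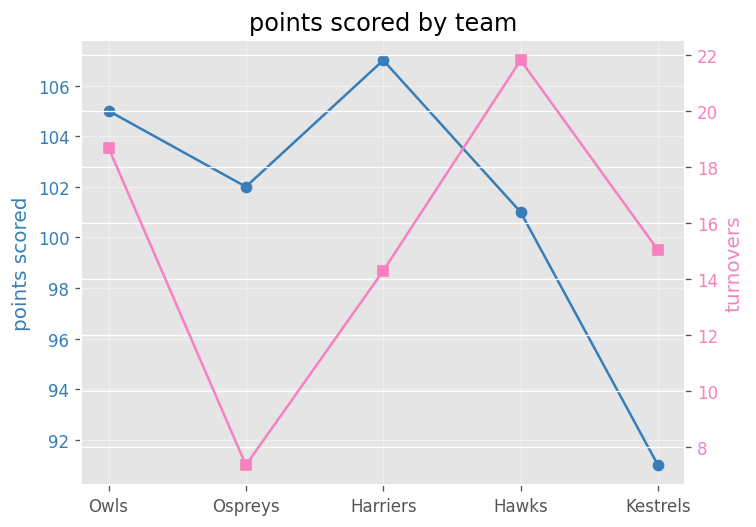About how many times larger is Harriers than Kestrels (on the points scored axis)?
≈ 1.17×

Harriers ≈ 108, Kestrels ≈ 92; 108/92 ≈ 1.17.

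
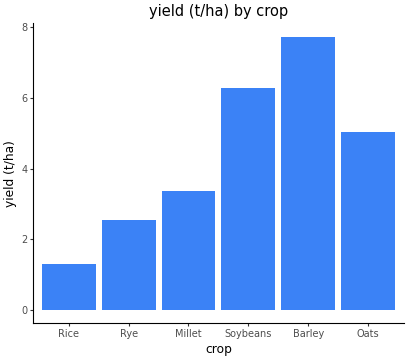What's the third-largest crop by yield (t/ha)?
Oats

Top 4: Barley ≈ 8, Soybeans ≈ 6, Oats ≈ 5, Millet ≈ 3.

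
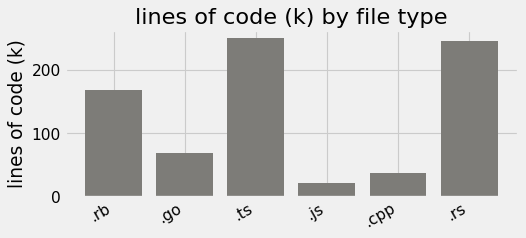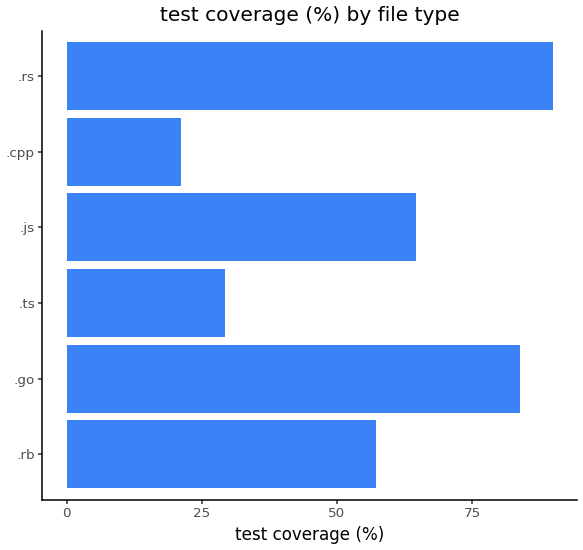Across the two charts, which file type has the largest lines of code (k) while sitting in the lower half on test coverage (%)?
.ts

Chart 2 median test coverage (%) ≈ 60; below-median file types: .rb, .ts, .cpp. Among those, .ts has the highest lines of code (k) (≈ 250).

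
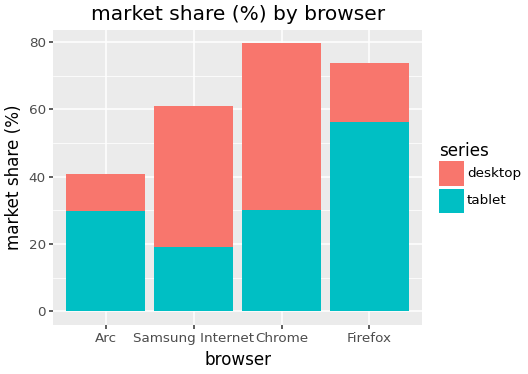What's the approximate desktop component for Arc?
≈ 10

desktop top ≈ 40, bottom ≈ 30; segment ≈ 10.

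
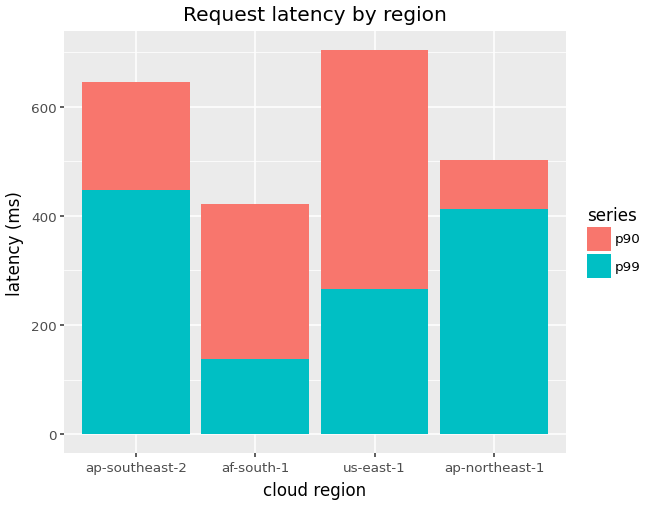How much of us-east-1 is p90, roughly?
≈ 400

p90 top ≈ 700, bottom ≈ 300; segment ≈ 400.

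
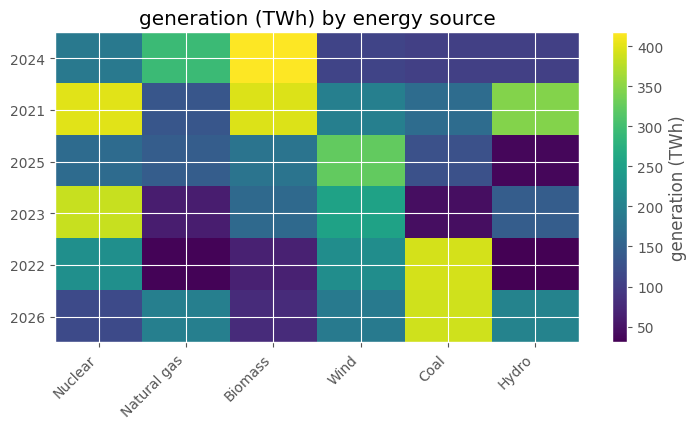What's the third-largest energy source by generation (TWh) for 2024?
Top 4 for 2024: Biomass ≈ 400, Natural gas ≈ 300, Nuclear ≈ 200, Wind ≈ 100.

Nuclear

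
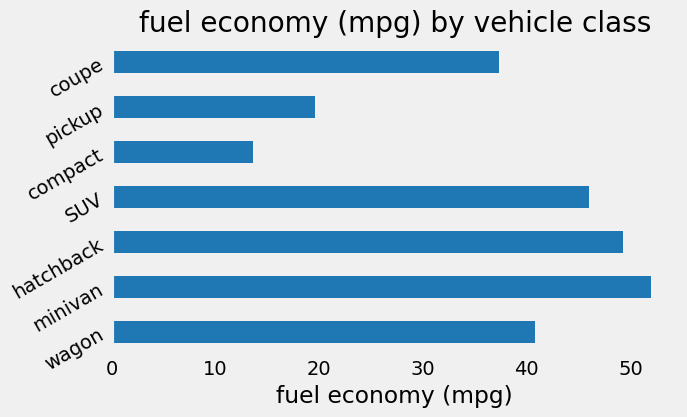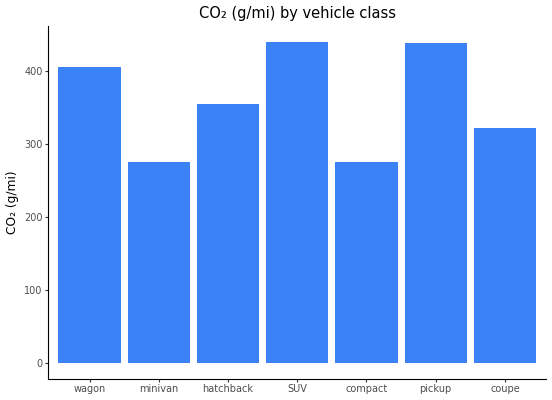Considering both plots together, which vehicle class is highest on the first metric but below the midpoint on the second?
Chart 2 median CO₂ (g/mi) ≈ 350; below-median vehicle classes: minivan, compact, coupe. Among those, minivan has the highest fuel economy (mpg) (≈ 50).

minivan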